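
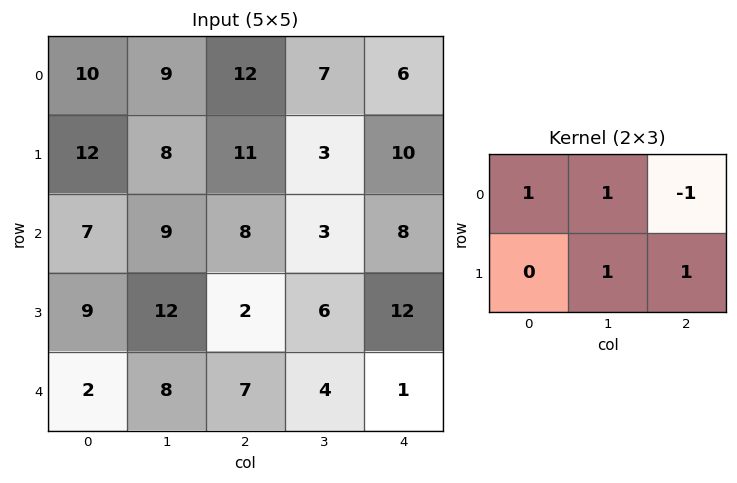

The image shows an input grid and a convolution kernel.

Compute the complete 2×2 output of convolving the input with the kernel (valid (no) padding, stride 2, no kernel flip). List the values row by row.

Output[0,0]: The receptive field on the input at this output position is [10 9 12 / 12 8 11]. Elementwise product with the kernel and sum: 10·1 + 9·1 + 12·-1 + 8·1 + 11·1.

26 26
22 21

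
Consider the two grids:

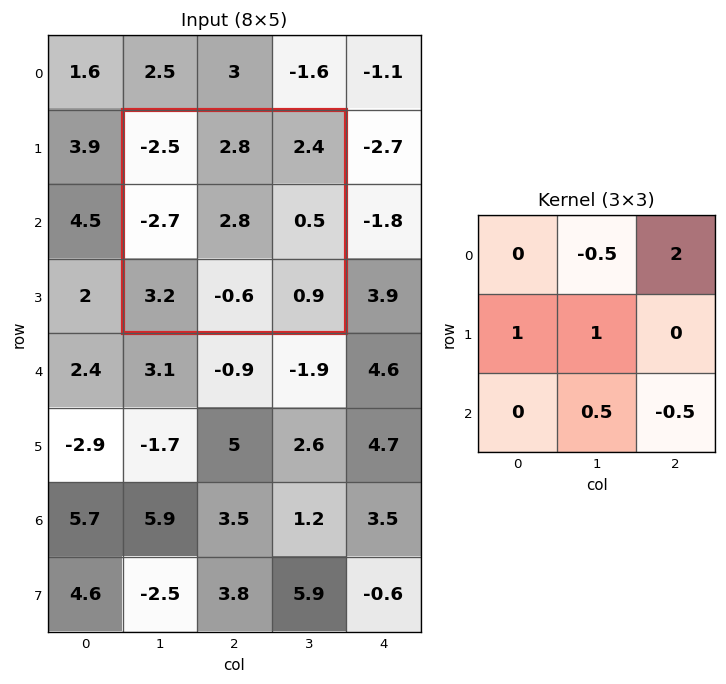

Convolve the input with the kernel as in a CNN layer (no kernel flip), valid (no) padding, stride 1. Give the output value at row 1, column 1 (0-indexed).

2.75

The receptive field on the input at this output position is [-2.5 2.8 2.4 / -2.7 2.8 0.5 / 3.2 -0.6 0.9]. Elementwise product with the kernel and sum: 2.8·-0.5 + 2.4·2 + -2.7·1 + 2.8·1 + -0.6·0.5 + 0.9·-0.5.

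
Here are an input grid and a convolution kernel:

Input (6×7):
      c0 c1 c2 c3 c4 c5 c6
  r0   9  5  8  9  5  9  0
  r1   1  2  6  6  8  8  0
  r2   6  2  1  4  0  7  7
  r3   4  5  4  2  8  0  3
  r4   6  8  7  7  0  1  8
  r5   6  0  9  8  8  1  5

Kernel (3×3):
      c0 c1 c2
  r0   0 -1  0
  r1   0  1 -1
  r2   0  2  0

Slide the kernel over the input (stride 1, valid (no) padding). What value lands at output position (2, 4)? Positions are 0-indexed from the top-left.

The receptive field on the input at this output position is [0 7 7 / 8 0 3 / 0 1 8]. Elementwise product with the kernel and sum: 7·-1 + 0·1 + 3·-1 + 1·2.

-8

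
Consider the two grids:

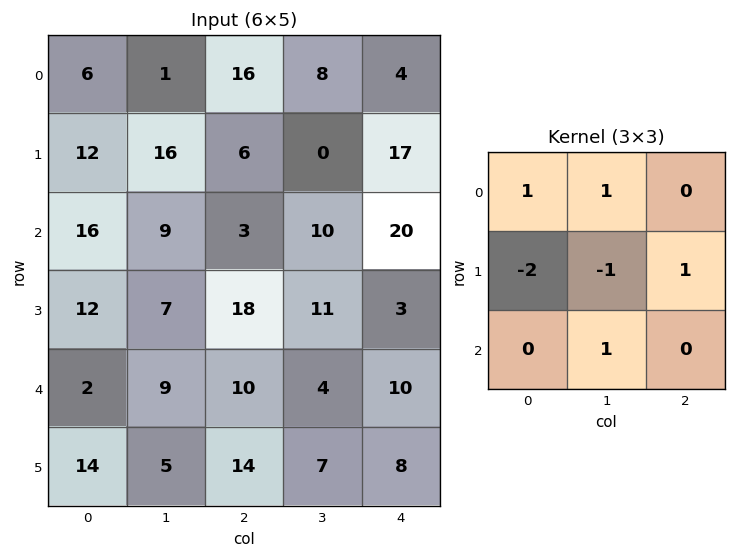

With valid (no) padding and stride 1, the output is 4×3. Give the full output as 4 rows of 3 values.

Output[0,0]: The receptive field on the input at this output position is [6 1 16 / 12 16 6 / 16 9 3]. Elementwise product with the kernel and sum: 6·1 + 1·1 + 12·-2 + 16·-1 + 6·1 + 9·1.
Output[0,1]: The receptive field on the input at this output position is [1 16 8 / 16 6 0 / 9 3 10]. Elementwise product with the kernel and sum: 1·1 + 16·1 + 16·-2 + 6·-1 + 0·1 + 3·1.

-18 -18 39
-3 29 21
21 1 -27
21 15 22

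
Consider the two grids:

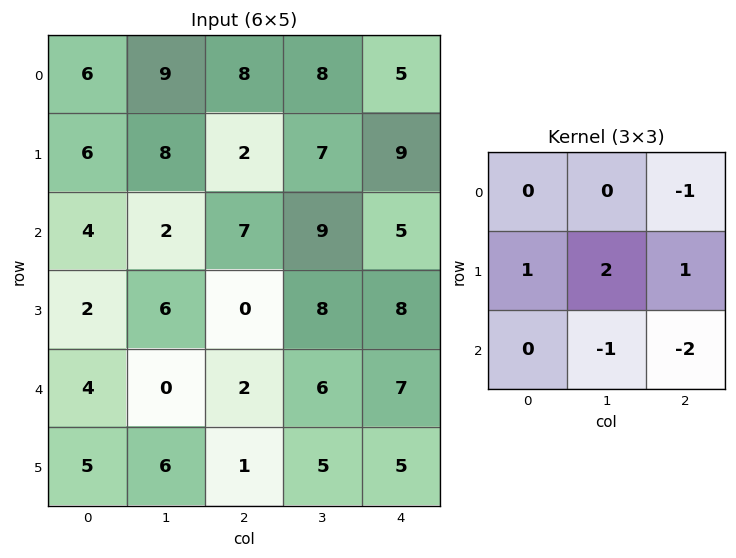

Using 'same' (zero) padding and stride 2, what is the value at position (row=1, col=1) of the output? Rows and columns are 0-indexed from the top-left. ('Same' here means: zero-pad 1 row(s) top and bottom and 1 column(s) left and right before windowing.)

2

The receptive field on the zero-padded input at this output position is [8 2 7 / 2 7 9 / 6 0 8]. Elementwise product with the kernel and sum: 7·-1 + 2·1 + 7·2 + 9·1 + 0·-1 + 8·-2.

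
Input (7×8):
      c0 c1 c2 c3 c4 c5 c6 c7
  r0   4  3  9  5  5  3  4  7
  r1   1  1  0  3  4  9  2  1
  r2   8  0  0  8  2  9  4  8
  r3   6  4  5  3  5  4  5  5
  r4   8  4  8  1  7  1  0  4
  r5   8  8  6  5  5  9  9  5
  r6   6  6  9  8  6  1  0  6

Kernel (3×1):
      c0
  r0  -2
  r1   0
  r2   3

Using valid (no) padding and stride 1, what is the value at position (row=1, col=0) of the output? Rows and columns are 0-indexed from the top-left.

The receptive field on the input at this output position is [1 / 8 / 6]. Elementwise product with the kernel and sum: 1·-2 + 6·3.

16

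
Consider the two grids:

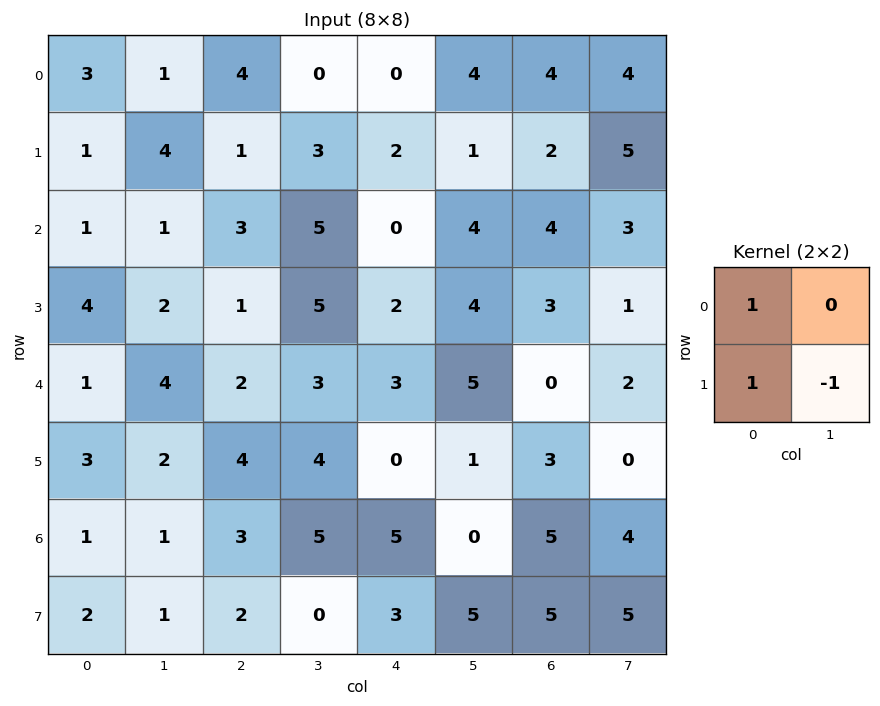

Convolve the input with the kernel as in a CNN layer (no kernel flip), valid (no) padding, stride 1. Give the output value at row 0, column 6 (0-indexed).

1

The receptive field on the input at this output position is [4 4 / 2 5]. Elementwise product with the kernel and sum: 4·1 + 2·1 + 5·-1.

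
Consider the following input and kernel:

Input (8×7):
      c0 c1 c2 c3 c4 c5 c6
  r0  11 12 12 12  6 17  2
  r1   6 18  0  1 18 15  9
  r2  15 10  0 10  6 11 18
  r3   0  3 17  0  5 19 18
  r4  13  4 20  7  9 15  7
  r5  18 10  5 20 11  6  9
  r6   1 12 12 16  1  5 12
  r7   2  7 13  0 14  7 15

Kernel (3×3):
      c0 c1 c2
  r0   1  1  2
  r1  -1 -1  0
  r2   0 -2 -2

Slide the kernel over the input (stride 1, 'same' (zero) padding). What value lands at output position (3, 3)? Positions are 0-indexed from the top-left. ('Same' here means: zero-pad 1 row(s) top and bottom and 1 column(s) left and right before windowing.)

The receptive field on the zero-padded input at this output position is [0 10 6 / 17 0 5 / 20 7 9]. Elementwise product with the kernel and sum: 0·1 + 10·1 + 6·2 + 17·-1 + 0·-1 + 7·-2 + 9·-2.

-27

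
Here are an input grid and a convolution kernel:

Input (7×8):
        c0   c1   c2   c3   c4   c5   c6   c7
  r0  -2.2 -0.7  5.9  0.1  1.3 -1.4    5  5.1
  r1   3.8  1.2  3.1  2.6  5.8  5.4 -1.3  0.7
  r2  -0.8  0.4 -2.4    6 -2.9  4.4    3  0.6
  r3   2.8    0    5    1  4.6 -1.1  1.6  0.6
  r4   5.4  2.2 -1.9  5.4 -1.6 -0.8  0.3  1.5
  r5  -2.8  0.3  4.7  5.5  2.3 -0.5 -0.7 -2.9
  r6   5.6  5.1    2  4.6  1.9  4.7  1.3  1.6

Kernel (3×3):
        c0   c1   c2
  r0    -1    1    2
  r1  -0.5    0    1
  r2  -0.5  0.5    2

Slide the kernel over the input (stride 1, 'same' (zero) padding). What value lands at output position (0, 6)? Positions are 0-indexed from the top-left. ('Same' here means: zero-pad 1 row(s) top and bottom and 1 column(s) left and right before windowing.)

3.85

The receptive field on the zero-padded input at this output position is [0 0 0 / -1.4 5 5.1 / 5.4 -1.3 0.7]. Elementwise product with the kernel and sum: 0·-1 + 0·1 + 0·2 + -1.4·-0.5 + 5.1·1 + 5.4·-0.5 + -1.3·0.5 + 0.7·2.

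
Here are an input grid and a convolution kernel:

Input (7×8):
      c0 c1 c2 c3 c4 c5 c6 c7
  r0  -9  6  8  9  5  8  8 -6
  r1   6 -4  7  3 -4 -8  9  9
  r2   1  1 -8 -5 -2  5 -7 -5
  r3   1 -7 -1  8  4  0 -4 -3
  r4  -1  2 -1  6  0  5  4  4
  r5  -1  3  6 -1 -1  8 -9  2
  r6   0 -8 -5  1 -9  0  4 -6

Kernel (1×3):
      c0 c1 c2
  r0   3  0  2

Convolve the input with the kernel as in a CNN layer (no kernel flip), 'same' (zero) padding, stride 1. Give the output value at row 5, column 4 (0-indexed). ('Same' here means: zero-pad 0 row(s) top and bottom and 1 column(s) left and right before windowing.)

The receptive field on the zero-padded input at this output position is [-1 -1 8]. Elementwise product with the kernel and sum: -1·3 + 8·2.

13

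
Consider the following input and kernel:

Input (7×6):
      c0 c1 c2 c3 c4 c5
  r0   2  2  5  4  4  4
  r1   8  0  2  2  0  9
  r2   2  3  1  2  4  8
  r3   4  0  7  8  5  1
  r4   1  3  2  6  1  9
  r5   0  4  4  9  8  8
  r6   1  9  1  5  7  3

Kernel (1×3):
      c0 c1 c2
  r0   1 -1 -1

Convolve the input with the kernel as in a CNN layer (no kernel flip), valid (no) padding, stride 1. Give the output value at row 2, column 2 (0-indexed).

-5

The receptive field on the input at this output position is [1 2 4]. Elementwise product with the kernel and sum: 1·1 + 2·-1 + 4·-1.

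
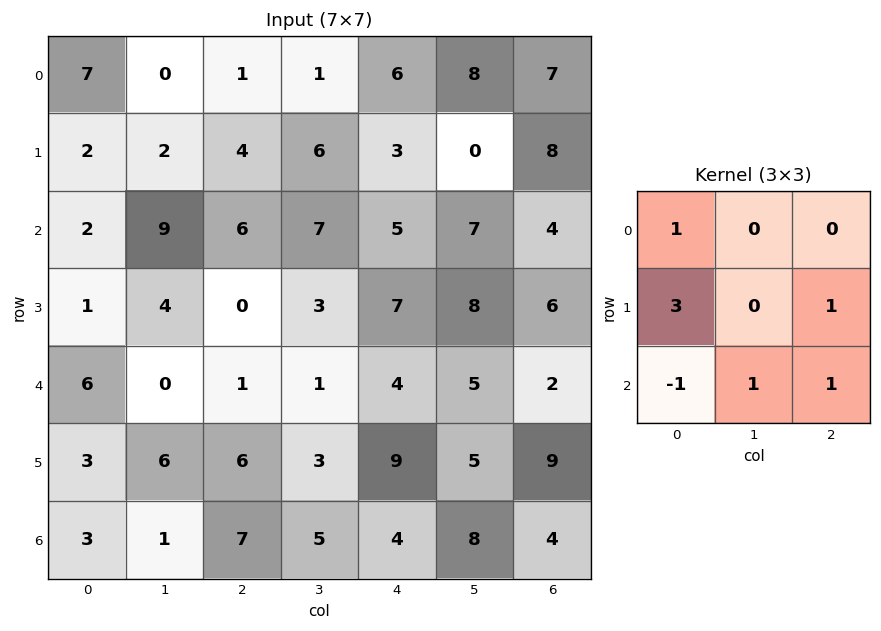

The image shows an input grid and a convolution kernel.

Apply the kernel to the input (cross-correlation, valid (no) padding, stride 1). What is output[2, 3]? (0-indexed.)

32

The receptive field on the input at this output position is [7 5 7 / 3 7 8 / 1 4 5]. Elementwise product with the kernel and sum: 7·1 + 3·3 + 8·1 + 1·-1 + 4·1 + 5·1.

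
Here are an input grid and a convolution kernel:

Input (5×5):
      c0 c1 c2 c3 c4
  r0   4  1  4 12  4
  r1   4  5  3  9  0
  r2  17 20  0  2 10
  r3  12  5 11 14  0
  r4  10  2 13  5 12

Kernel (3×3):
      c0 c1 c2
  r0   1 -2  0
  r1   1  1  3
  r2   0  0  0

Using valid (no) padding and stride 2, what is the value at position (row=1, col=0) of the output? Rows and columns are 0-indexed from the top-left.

The receptive field on the input at this output position is [17 20 0 / 12 5 11 / 10 2 13]. Elementwise product with the kernel and sum: 17·1 + 20·-2 + 12·1 + 5·1 + 11·3.

27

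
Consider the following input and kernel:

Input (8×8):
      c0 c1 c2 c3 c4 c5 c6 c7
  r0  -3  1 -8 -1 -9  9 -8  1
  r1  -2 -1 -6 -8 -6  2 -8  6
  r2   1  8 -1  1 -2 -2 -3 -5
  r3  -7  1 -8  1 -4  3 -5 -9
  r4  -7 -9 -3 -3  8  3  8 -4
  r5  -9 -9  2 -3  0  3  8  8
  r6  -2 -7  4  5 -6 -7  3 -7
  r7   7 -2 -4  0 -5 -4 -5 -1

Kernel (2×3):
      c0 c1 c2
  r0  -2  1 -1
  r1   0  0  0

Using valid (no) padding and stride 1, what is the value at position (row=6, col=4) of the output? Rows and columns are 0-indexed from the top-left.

The receptive field on the input at this output position is [-6 -7 3 / -5 -4 -5]. Elementwise product with the kernel and sum: -6·-2 + -7·1 + 3·-1.

2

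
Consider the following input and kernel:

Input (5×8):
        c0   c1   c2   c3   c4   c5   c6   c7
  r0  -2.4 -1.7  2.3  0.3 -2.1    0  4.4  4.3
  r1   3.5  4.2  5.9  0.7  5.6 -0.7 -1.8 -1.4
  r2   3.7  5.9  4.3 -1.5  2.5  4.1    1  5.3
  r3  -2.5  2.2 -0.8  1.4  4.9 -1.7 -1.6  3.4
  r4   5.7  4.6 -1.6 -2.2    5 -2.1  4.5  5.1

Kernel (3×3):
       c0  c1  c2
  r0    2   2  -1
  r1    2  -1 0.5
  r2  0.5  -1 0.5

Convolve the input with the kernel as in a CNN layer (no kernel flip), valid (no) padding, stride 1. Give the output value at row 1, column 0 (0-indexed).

9.3

The receptive field on the input at this output position is [3.5 4.2 5.9 / 3.7 5.9 4.3 / -2.5 2.2 -0.8]. Elementwise product with the kernel and sum: 3.5·2 + 4.2·2 + 5.9·-1 + 3.7·2 + 5.9·-1 + 4.3·0.5 + -2.5·0.5 + 2.2·-1 + -0.8·0.5.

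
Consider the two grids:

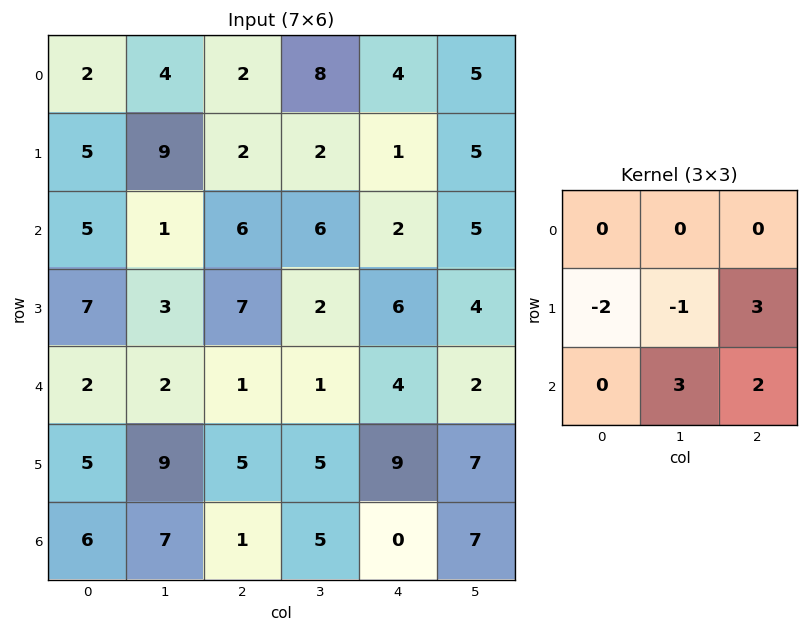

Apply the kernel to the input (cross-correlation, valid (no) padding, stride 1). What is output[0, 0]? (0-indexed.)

The receptive field on the input at this output position is [2 4 2 / 5 9 2 / 5 1 6]. Elementwise product with the kernel and sum: 5·-2 + 9·-1 + 2·3 + 1·3 + 6·2.

2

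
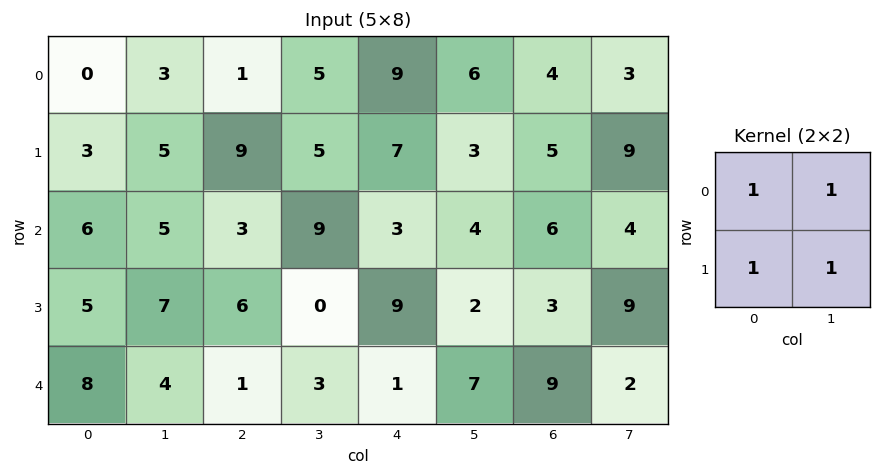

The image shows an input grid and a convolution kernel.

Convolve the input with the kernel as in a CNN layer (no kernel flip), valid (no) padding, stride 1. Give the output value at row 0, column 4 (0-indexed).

The receptive field on the input at this output position is [9 6 / 7 3]. Elementwise product with the kernel and sum: 9·1 + 6·1 + 7·1 + 3·1.

25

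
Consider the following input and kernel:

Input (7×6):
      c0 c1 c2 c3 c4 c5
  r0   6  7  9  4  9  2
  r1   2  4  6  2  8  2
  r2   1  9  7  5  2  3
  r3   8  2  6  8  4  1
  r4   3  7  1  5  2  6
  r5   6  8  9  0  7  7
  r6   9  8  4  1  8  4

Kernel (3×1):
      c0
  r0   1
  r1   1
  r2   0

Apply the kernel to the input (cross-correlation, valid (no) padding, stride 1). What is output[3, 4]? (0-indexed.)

6

The receptive field on the input at this output position is [4 / 2 / 7]. Elementwise product with the kernel and sum: 4·1 + 2·1.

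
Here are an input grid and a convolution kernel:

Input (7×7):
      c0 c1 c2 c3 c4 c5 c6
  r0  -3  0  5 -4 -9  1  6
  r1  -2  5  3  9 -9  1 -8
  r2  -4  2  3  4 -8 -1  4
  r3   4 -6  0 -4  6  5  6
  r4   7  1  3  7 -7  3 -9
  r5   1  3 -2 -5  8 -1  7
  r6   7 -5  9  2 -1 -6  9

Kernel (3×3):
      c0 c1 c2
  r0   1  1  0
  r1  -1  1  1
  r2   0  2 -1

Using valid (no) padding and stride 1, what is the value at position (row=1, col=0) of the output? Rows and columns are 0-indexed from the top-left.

The receptive field on the input at this output position is [-2 5 3 / -4 2 3 / 4 -6 0]. Elementwise product with the kernel and sum: -2·1 + 5·1 + -4·-1 + 2·1 + 3·1 + -6·2 + 0·-1.

0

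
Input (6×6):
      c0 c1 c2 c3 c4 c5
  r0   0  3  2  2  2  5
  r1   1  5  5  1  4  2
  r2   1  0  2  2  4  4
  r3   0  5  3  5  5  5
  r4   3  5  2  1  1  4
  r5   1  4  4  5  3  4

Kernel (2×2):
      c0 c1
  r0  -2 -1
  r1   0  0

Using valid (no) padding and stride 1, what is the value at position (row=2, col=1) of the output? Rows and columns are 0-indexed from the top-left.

The receptive field on the input at this output position is [0 2 / 5 3]. Elementwise product with the kernel and sum: 0·-2 + 2·-1.

-2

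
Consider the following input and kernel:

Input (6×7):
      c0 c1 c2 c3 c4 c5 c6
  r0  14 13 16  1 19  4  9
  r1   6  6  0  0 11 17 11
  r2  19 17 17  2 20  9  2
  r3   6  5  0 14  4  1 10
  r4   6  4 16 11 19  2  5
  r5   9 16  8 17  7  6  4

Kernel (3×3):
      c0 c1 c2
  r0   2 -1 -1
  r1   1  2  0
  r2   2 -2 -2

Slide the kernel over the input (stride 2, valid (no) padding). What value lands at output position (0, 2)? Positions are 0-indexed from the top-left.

88

The receptive field on the input at this output position is [19 4 9 / 11 17 11 / 20 9 2]. Elementwise product with the kernel and sum: 19·2 + 4·-1 + 9·-1 + 11·1 + 17·2 + 20·2 + 9·-2 + 2·-2.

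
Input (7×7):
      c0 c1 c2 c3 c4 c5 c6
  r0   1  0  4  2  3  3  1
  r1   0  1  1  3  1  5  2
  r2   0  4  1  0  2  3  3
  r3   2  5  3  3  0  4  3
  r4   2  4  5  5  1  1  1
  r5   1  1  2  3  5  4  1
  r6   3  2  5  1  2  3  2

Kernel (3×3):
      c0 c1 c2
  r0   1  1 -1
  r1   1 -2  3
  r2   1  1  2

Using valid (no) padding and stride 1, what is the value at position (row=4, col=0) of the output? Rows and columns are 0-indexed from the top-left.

21

The receptive field on the input at this output position is [2 4 5 / 1 1 2 / 3 2 5]. Elementwise product with the kernel and sum: 2·1 + 4·1 + 5·-1 + 1·1 + 1·-2 + 2·3 + 3·1 + 2·1 + 5·2.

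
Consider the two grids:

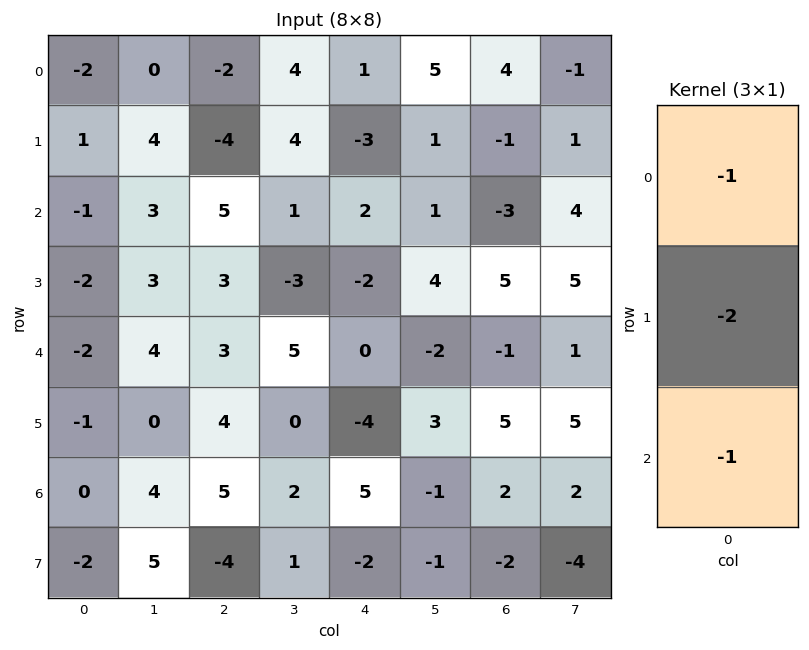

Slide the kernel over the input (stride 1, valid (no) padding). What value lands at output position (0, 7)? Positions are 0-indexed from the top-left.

The receptive field on the input at this output position is [-1 / 1 / 4]. Elementwise product with the kernel and sum: -1·-1 + 1·-2 + 4·-1.

-5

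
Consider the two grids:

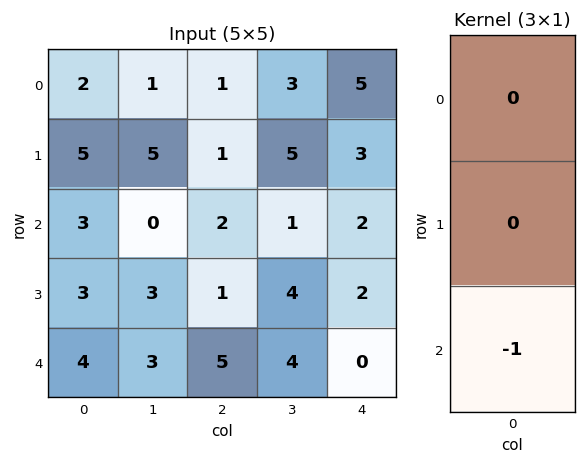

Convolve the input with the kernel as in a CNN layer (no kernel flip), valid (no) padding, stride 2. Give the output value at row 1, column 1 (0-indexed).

The receptive field on the input at this output position is [2 / 1 / 5]. Elementwise product with the kernel and sum: 5·-1.

-5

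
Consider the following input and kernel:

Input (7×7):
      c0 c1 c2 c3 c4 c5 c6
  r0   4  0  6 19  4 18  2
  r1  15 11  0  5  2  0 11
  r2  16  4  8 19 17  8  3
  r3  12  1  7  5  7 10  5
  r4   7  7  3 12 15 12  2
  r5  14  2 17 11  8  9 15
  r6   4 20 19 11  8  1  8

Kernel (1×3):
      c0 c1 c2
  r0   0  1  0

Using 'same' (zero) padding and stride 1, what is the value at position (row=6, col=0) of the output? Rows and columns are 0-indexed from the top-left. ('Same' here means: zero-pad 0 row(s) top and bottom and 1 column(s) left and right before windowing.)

The receptive field on the zero-padded input at this output position is [0 4 20]. Elementwise product with the kernel and sum: 4·1.

4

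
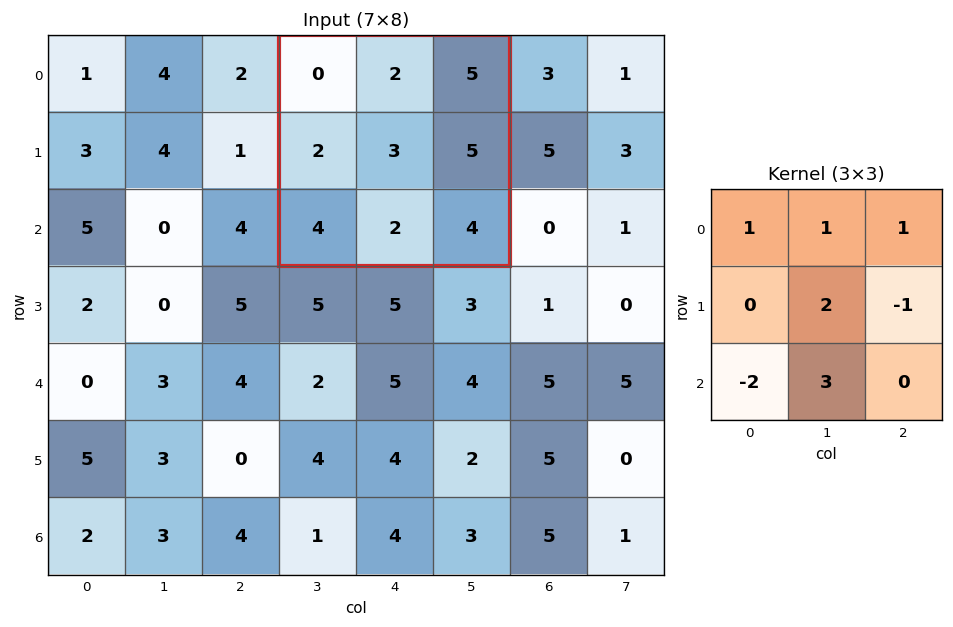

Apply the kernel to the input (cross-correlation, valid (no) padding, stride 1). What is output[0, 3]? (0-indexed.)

The receptive field on the input at this output position is [0 2 5 / 2 3 5 / 4 2 4]. Elementwise product with the kernel and sum: 0·1 + 2·1 + 5·1 + 3·2 + 5·-1 + 4·-2 + 2·3.

6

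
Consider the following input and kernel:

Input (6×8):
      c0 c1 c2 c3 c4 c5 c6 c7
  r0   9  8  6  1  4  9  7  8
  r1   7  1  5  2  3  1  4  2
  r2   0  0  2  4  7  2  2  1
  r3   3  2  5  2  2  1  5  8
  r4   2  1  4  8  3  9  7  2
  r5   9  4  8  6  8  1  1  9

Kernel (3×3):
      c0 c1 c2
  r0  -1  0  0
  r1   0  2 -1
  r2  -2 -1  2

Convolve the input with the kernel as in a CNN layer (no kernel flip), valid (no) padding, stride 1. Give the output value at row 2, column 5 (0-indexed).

The receptive field on the input at this output position is [2 2 1 / 1 5 8 / 9 7 2]. Elementwise product with the kernel and sum: 2·-1 + 5·2 + 8·-1 + 9·-2 + 7·-1 + 2·2.

-21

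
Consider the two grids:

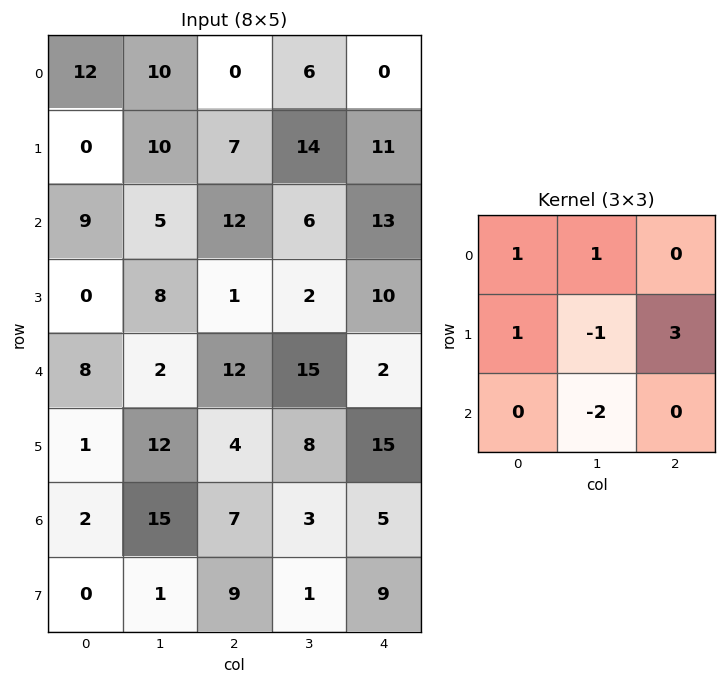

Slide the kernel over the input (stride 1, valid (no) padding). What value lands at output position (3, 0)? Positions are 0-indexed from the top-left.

26

The receptive field on the input at this output position is [0 8 1 / 8 2 12 / 1 12 4]. Elementwise product with the kernel and sum: 0·1 + 8·1 + 8·1 + 2·-1 + 12·3 + 12·-2.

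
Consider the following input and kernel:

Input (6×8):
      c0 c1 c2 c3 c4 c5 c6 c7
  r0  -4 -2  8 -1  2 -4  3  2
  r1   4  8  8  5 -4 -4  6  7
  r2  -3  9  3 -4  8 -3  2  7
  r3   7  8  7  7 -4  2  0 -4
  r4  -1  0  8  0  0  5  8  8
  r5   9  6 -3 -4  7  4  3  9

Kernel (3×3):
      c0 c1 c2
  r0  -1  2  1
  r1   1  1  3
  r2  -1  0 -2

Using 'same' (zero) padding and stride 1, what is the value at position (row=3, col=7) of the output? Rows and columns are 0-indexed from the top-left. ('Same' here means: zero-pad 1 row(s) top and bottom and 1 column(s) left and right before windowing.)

0

The receptive field on the zero-padded input at this output position is [2 7 0 / 0 -4 0 / 8 8 0]. Elementwise product with the kernel and sum: 2·-1 + 7·2 + 0·1 + 0·1 + -4·1 + 0·3 + 8·-1 + 0·-2.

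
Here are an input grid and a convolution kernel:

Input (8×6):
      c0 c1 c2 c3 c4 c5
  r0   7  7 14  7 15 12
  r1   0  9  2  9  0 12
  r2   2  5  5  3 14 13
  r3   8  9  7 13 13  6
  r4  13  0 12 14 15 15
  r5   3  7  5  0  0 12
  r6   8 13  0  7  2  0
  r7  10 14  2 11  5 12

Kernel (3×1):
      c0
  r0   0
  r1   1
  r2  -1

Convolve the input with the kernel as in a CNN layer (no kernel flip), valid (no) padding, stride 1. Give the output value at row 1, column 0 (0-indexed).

The receptive field on the input at this output position is [0 / 2 / 8]. Elementwise product with the kernel and sum: 2·1 + 8·-1.

-6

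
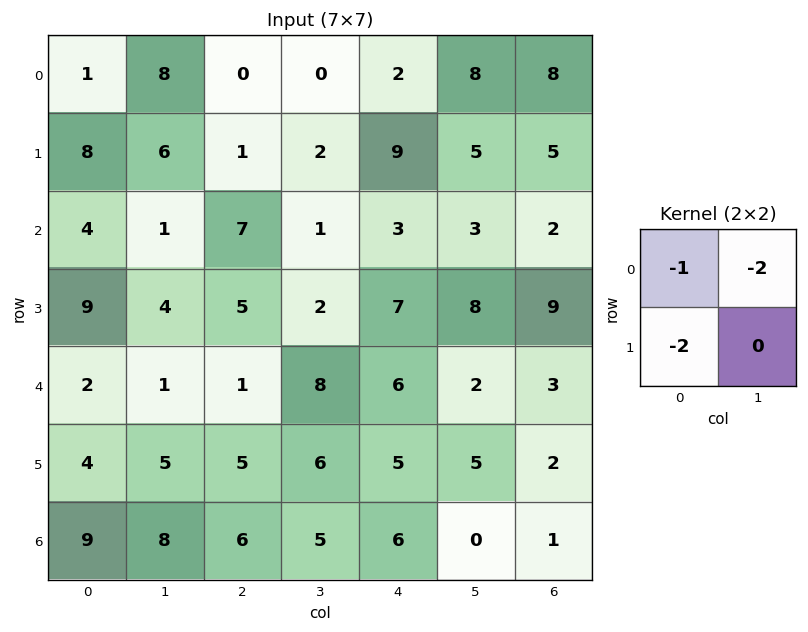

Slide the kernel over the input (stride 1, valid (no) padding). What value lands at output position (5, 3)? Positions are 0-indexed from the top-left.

The receptive field on the input at this output position is [6 5 / 5 6]. Elementwise product with the kernel and sum: 6·-1 + 5·-2 + 5·-2.

-26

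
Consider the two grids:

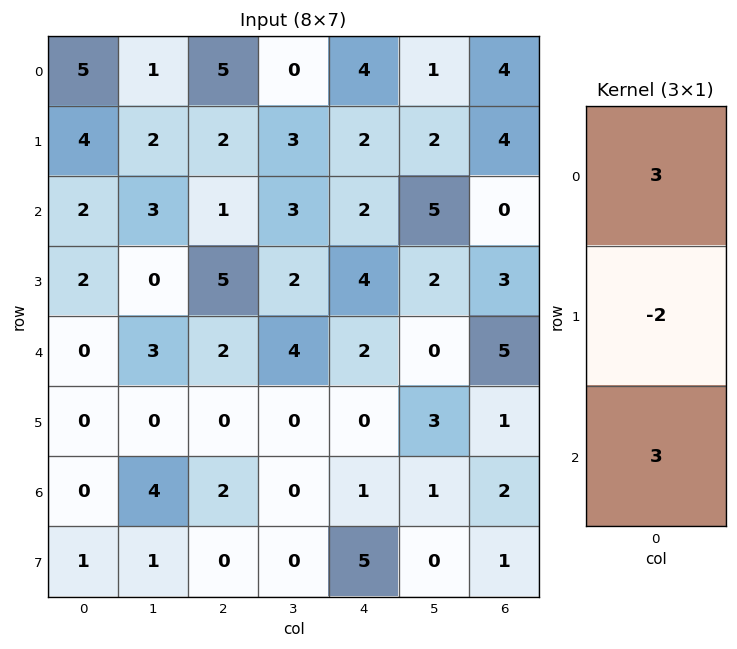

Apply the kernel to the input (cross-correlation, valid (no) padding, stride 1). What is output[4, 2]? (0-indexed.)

12

The receptive field on the input at this output position is [2 / 0 / 2]. Elementwise product with the kernel and sum: 2·3 + 0·-2 + 2·3.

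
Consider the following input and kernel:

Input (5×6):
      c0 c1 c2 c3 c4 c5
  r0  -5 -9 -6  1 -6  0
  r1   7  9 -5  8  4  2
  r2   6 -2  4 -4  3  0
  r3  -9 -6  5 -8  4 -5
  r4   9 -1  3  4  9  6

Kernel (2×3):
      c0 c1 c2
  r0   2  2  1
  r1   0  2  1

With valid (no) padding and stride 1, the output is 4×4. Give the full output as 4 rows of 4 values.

Output[0,0]: The receptive field on the input at this output position is [-5 -9 -6 / 7 9 -5]. Elementwise product with the kernel and sum: -5·2 + -9·2 + -6·1 + 9·2 + -5·1.
Output[0,1]: The receptive field on the input at this output position is [-9 -6 1 / 9 -5 8]. Elementwise product with the kernel and sum: -9·2 + -6·2 + 1·1 + -5·2 + 8·1.

-21 -31 4 0
27 20 5 32
5 2 -9 1
-24 0 15 11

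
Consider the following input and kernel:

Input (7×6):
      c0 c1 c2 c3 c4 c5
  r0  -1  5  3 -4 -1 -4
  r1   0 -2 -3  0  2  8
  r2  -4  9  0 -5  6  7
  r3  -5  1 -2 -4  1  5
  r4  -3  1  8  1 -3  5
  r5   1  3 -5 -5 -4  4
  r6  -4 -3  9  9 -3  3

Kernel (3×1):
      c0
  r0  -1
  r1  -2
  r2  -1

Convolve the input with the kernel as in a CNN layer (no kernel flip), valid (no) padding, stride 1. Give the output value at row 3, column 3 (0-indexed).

7

The receptive field on the input at this output position is [-4 / 1 / -5]. Elementwise product with the kernel and sum: -4·-1 + 1·-2 + -5·-1.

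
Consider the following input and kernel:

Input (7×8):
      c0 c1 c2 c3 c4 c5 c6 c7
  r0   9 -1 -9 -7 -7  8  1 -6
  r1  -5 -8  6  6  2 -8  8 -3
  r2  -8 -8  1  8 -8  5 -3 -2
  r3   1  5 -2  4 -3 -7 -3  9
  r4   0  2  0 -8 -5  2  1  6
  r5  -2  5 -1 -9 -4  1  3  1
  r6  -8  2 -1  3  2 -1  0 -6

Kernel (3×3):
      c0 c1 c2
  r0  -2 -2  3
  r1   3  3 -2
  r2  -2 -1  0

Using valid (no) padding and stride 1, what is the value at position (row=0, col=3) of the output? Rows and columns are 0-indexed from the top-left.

The receptive field on the input at this output position is [-7 -7 8 / 6 2 -8 / 8 -8 5]. Elementwise product with the kernel and sum: -7·-2 + -7·-2 + 8·3 + 6·3 + 2·3 + -8·-2 + 8·-2 + -8·-1.

84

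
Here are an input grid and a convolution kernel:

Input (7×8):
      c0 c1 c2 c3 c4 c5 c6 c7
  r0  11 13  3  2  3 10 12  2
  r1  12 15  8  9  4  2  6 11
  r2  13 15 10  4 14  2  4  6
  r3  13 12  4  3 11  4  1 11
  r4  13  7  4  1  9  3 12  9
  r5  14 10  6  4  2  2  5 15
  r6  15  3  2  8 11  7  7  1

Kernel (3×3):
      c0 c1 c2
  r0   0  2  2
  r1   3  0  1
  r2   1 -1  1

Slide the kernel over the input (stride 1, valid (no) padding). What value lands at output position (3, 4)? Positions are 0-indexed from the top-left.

The receptive field on the input at this output position is [11 4 1 / 9 3 12 / 2 2 5]. Elementwise product with the kernel and sum: 4·2 + 1·2 + 9·3 + 12·1 + 2·1 + 2·-1 + 5·1.

54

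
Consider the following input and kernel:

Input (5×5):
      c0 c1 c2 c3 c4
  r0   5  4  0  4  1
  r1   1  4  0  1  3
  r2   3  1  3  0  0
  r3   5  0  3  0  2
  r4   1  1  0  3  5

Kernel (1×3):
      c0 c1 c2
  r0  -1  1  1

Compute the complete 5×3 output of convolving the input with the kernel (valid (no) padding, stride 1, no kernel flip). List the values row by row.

-1 0 5
3 -3 4
1 2 -3
-2 3 -1
0 2 8

Output[0,0]: The receptive field on the input at this output position is [5 4 0]. Elementwise product with the kernel and sum: 5·-1 + 4·1 + 0·1.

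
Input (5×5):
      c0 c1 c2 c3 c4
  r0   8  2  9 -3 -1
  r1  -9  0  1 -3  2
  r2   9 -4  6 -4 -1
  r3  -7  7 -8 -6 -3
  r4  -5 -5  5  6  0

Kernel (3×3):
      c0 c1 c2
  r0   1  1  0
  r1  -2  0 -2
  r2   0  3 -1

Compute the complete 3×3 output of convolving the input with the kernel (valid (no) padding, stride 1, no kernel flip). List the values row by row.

8 39 -11
-10 -1 -27
15 9 42

Output[0,0]: The receptive field on the input at this output position is [8 2 9 / -9 0 1 / 9 -4 6]. Elementwise product with the kernel and sum: 8·1 + 2·1 + -9·-2 + 1·-2 + -4·3 + 6·-1.
Output[0,1]: The receptive field on the input at this output position is [2 9 -3 / 0 1 -3 / -4 6 -4]. Elementwise product with the kernel and sum: 2·1 + 9·1 + 0·-2 + -3·-2 + 6·3 + -4·-1.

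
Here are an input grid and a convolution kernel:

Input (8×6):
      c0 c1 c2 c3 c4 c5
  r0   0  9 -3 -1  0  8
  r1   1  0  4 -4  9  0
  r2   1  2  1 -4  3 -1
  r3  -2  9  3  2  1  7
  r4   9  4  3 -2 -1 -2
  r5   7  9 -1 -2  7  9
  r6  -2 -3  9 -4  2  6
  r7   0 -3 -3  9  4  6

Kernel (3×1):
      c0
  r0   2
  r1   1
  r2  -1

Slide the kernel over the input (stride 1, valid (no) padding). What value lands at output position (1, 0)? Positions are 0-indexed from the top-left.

The receptive field on the input at this output position is [1 / 1 / -2]. Elementwise product with the kernel and sum: 1·2 + 1·1 + -2·-1.

5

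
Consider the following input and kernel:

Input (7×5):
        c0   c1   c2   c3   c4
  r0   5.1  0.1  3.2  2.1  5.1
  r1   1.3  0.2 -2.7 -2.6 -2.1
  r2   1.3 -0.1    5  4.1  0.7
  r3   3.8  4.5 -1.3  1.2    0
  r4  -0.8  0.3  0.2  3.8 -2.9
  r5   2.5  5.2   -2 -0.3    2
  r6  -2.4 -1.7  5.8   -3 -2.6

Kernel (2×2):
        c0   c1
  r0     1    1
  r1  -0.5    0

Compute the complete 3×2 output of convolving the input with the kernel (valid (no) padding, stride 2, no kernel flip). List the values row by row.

Output[0,0]: The receptive field on the input at this output position is [5.1 0.1 / 1.3 0.2]. Elementwise product with the kernel and sum: 5.1·1 + 0.1·1 + 1.3·-0.5.
Output[0,1]: The receptive field on the input at this output position is [3.2 2.1 / -2.7 -2.6]. Elementwise product with the kernel and sum: 3.2·1 + 2.1·1 + -2.7·-0.5.

4.55 6.65
-0.7 9.75
-1.75 5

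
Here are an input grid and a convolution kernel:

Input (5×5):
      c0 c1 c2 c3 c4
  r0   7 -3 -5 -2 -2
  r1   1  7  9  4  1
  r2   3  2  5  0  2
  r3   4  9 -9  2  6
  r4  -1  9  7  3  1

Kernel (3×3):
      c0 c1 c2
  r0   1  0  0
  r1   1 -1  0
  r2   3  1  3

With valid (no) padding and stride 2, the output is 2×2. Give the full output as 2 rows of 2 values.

27 21
25 21

Output[0,0]: The receptive field on the input at this output position is [7 -3 -5 / 1 7 9 / 3 2 5]. Elementwise product with the kernel and sum: 7·1 + 1·1 + 7·-1 + 3·3 + 2·1 + 5·3.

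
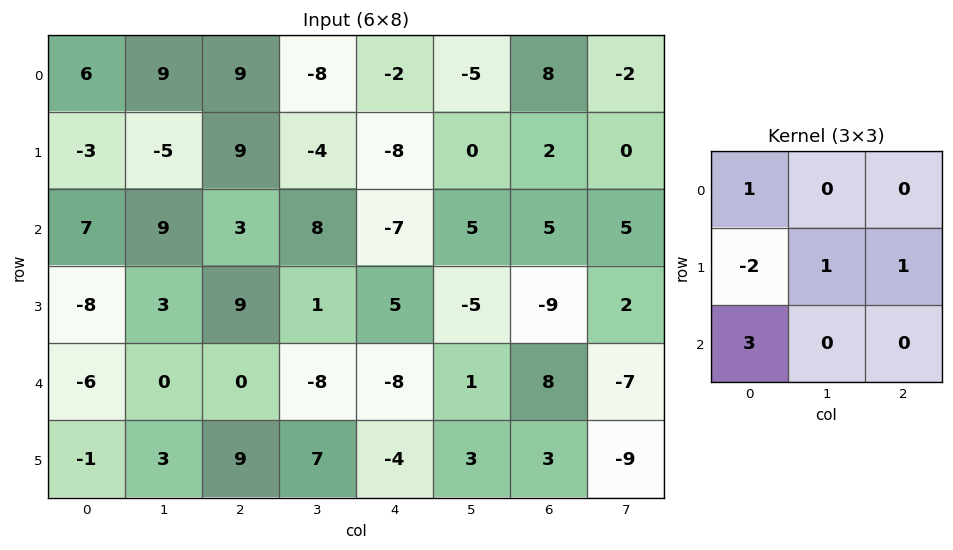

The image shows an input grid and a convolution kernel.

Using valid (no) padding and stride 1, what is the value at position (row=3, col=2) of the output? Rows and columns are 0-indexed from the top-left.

20

The receptive field on the input at this output position is [9 1 5 / 0 -8 -8 / 9 7 -4]. Elementwise product with the kernel and sum: 9·1 + 0·-2 + -8·1 + -8·1 + 9·3.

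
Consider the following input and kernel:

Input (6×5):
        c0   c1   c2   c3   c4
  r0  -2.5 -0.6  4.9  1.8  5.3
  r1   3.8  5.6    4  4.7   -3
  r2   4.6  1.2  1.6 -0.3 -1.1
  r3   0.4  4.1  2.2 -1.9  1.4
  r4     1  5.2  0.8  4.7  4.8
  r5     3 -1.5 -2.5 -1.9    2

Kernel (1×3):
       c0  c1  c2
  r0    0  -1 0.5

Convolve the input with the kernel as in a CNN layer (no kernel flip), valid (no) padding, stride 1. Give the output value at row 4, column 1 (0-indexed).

The receptive field on the input at this output position is [5.2 0.8 4.7]. Elementwise product with the kernel and sum: 0.8·-1 + 4.7·0.5.

1.55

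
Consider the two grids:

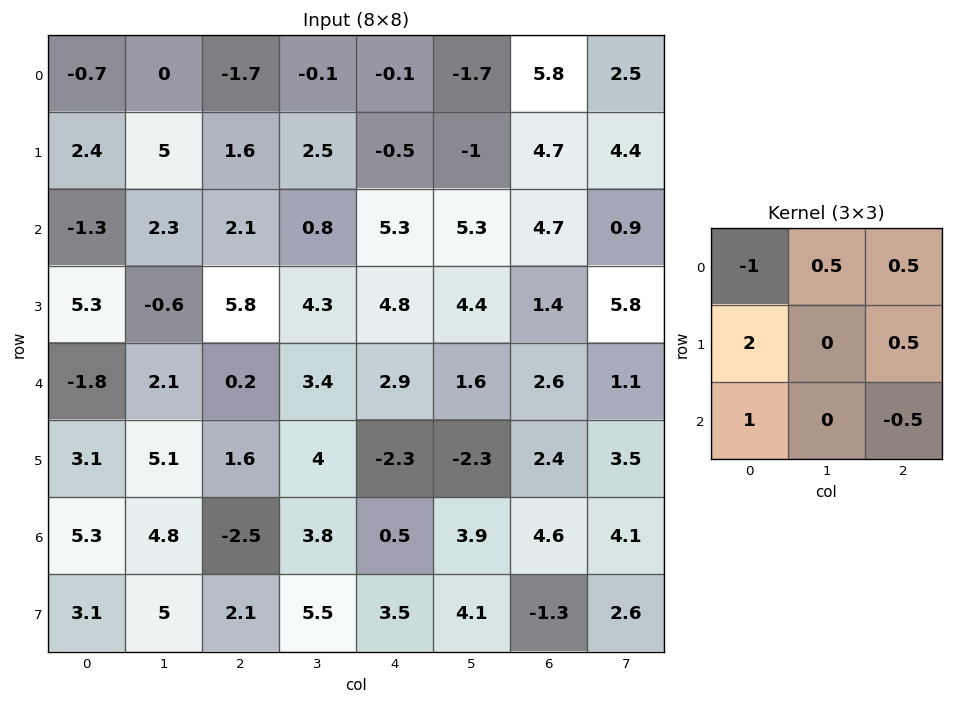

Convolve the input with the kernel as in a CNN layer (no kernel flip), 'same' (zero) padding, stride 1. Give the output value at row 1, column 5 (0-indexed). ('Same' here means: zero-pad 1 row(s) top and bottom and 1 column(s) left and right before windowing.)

6.45

The receptive field on the zero-padded input at this output position is [-0.1 -1.7 5.8 / -0.5 -1 4.7 / 5.3 5.3 4.7]. Elementwise product with the kernel and sum: -0.1·-1 + -1.7·0.5 + 5.8·0.5 + -0.5·2 + 4.7·0.5 + 5.3·1 + 4.7·-0.5.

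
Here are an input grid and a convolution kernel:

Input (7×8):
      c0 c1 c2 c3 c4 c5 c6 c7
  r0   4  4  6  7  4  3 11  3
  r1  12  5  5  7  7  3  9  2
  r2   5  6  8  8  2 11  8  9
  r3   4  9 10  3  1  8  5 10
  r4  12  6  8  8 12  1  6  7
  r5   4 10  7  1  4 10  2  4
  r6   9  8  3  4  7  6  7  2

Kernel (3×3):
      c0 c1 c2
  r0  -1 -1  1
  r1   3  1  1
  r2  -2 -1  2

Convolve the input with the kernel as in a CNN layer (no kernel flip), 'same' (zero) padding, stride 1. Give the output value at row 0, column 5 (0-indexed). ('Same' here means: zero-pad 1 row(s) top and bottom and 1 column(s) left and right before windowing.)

The receptive field on the zero-padded input at this output position is [0 0 0 / 4 3 11 / 7 3 9]. Elementwise product with the kernel and sum: 0·-1 + 0·-1 + 0·1 + 4·3 + 3·1 + 11·1 + 7·-2 + 3·-1 + 9·2.

27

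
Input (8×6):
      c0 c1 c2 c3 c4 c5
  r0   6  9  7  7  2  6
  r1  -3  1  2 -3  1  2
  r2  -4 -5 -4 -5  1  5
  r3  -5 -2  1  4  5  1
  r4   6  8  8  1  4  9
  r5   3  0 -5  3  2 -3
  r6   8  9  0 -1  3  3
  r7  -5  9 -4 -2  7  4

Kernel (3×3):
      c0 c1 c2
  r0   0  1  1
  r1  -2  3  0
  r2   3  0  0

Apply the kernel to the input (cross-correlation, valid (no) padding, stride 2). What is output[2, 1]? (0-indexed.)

The receptive field on the input at this output position is [8 1 4 / -5 3 2 / 0 -1 3]. Elementwise product with the kernel and sum: 1·1 + 4·1 + -5·-2 + 3·3 + 0·3.

24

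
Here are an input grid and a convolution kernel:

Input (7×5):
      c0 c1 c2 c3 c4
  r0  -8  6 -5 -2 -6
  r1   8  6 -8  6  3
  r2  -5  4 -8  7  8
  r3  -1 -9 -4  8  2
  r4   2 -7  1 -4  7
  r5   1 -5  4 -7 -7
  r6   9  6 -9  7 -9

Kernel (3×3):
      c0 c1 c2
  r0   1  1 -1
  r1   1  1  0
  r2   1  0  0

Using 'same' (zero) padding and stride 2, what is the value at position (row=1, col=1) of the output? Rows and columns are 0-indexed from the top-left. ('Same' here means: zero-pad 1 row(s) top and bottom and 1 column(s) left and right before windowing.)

The receptive field on the zero-padded input at this output position is [6 -8 6 / 4 -8 7 / -9 -4 8]. Elementwise product with the kernel and sum: 6·1 + -8·1 + 6·-1 + 4·1 + -8·1 + -9·1.

-21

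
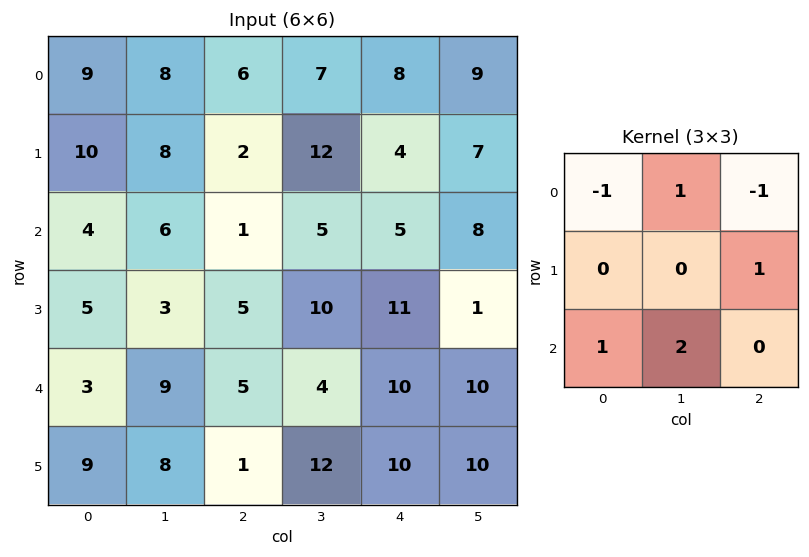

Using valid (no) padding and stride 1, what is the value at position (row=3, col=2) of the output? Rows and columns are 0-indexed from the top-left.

29

The receptive field on the input at this output position is [5 10 11 / 5 4 10 / 1 12 10]. Elementwise product with the kernel and sum: 5·-1 + 10·1 + 11·-1 + 10·1 + 1·1 + 12·2.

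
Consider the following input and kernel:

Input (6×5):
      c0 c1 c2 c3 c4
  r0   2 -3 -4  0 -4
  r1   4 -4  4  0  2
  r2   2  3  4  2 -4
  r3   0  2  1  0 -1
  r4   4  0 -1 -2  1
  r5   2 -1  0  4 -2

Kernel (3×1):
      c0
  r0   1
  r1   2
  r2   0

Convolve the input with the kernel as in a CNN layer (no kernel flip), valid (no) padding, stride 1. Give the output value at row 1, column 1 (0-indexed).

The receptive field on the input at this output position is [-4 / 3 / 2]. Elementwise product with the kernel and sum: -4·1 + 3·2.

2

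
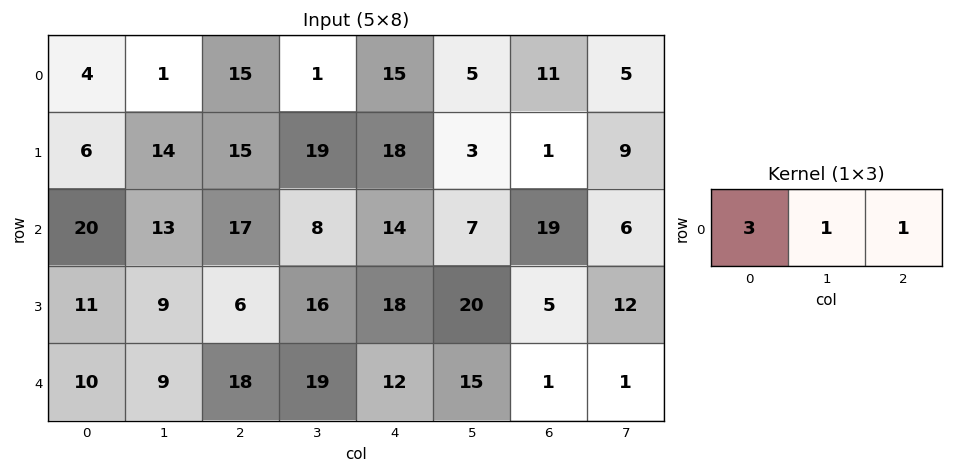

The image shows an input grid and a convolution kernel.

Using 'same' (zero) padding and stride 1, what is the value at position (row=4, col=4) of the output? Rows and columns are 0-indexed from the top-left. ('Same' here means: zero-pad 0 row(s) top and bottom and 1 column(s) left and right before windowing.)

84

The receptive field on the zero-padded input at this output position is [19 12 15]. Elementwise product with the kernel and sum: 19·3 + 12·1 + 15·1.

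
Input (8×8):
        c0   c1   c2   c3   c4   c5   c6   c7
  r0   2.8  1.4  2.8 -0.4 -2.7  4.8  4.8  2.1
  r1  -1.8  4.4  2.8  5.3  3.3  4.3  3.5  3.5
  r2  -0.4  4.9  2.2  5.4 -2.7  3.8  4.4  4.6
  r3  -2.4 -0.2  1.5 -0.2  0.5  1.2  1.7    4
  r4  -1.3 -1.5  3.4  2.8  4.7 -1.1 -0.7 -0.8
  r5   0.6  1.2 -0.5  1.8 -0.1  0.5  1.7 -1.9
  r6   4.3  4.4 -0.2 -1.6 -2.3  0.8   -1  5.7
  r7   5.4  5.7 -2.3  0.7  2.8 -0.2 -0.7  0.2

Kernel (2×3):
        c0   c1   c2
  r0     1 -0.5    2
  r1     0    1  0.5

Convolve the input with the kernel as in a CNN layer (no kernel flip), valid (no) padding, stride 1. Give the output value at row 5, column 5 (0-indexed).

-2.3

The receptive field on the input at this output position is [0.5 1.7 -1.9 / 0.8 -1 5.7]. Elementwise product with the kernel and sum: 0.5·1 + 1.7·-0.5 + -1.9·2 + -1·1 + 5.7·0.5.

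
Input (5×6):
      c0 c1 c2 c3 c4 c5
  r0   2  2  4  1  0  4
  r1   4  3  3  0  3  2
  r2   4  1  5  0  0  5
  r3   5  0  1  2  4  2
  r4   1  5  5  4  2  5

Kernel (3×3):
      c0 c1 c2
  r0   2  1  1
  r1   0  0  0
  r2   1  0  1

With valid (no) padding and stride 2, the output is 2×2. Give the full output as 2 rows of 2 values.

19 14
20 17

Output[0,0]: The receptive field on the input at this output position is [2 2 4 / 4 3 3 / 4 1 5]. Elementwise product with the kernel and sum: 2·2 + 2·1 + 4·1 + 4·1 + 5·1.
Output[0,1]: The receptive field on the input at this output position is [4 1 0 / 3 0 3 / 5 0 0]. Elementwise product with the kernel and sum: 4·2 + 1·1 + 0·1 + 5·1 + 0·1.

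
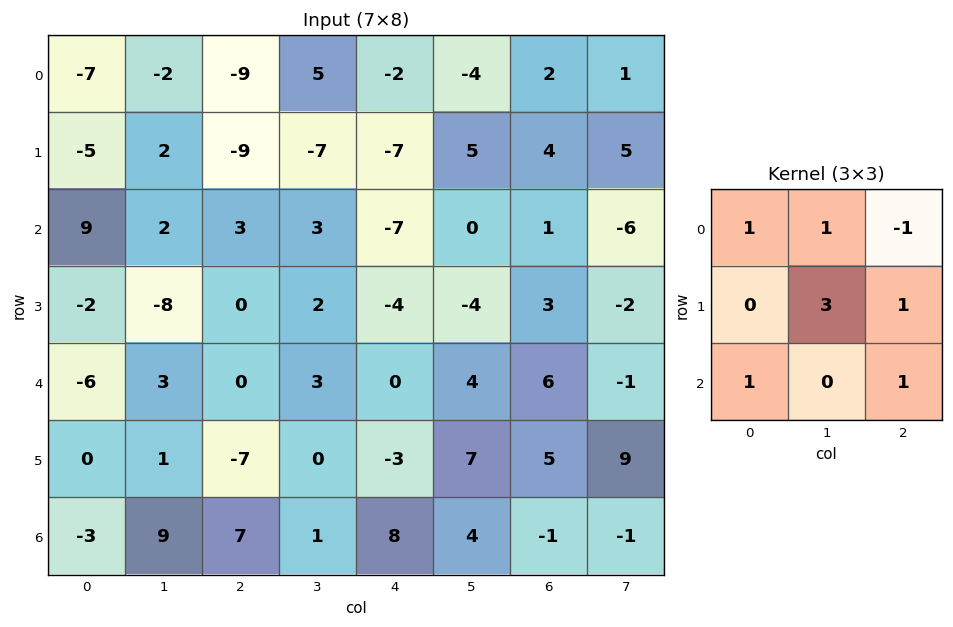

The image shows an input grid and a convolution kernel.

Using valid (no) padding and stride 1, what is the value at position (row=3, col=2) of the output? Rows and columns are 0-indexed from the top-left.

The receptive field on the input at this output position is [0 2 -4 / 0 3 0 / -7 0 -3]. Elementwise product with the kernel and sum: 0·1 + 2·1 + -4·-1 + 3·3 + 0·1 + -7·1 + -3·1.

5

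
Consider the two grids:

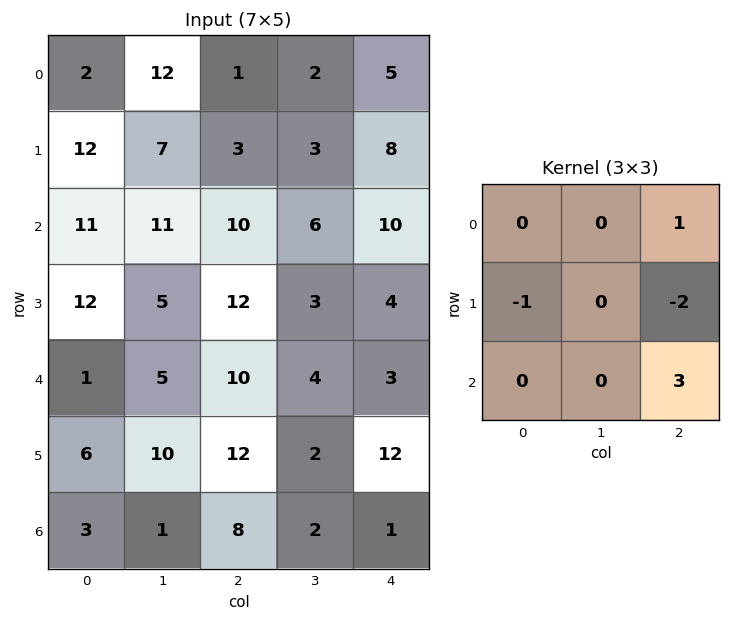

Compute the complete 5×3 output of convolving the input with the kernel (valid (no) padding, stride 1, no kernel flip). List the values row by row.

Output[0,0]: The receptive field on the input at this output position is [2 12 1 / 12 7 3 / 11 11 10]. Elementwise product with the kernel and sum: 1·1 + 12·-1 + 3·-2 + 10·3.
Output[0,1]: The receptive field on the input at this output position is [12 1 2 / 7 3 3 / 11 10 6]. Elementwise product with the kernel and sum: 2·1 + 7·-1 + 3·-2 + 6·3.

13 7 16
8 -11 -10
4 7 -1
27 -4 24
4 -4 -30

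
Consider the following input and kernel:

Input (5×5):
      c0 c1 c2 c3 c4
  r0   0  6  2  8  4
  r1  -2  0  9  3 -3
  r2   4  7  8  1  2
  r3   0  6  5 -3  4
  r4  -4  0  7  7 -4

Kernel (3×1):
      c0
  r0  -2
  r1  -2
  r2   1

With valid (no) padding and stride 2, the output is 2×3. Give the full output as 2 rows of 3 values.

Output[0,0]: The receptive field on the input at this output position is [0 / -2 / 4]. Elementwise product with the kernel and sum: 0·-2 + -2·-2 + 4·1.
Output[0,1]: The receptive field on the input at this output position is [2 / 9 / 8]. Elementwise product with the kernel and sum: 2·-2 + 9·-2 + 8·1.

8 -14 0
-12 -19 -16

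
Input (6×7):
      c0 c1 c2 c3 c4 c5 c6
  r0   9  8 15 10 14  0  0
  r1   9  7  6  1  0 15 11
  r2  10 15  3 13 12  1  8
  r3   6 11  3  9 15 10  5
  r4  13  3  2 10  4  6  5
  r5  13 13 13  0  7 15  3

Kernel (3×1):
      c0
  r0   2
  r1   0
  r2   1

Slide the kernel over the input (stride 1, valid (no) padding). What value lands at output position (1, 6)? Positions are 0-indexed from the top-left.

27

The receptive field on the input at this output position is [11 / 8 / 5]. Elementwise product with the kernel and sum: 11·2 + 5·1.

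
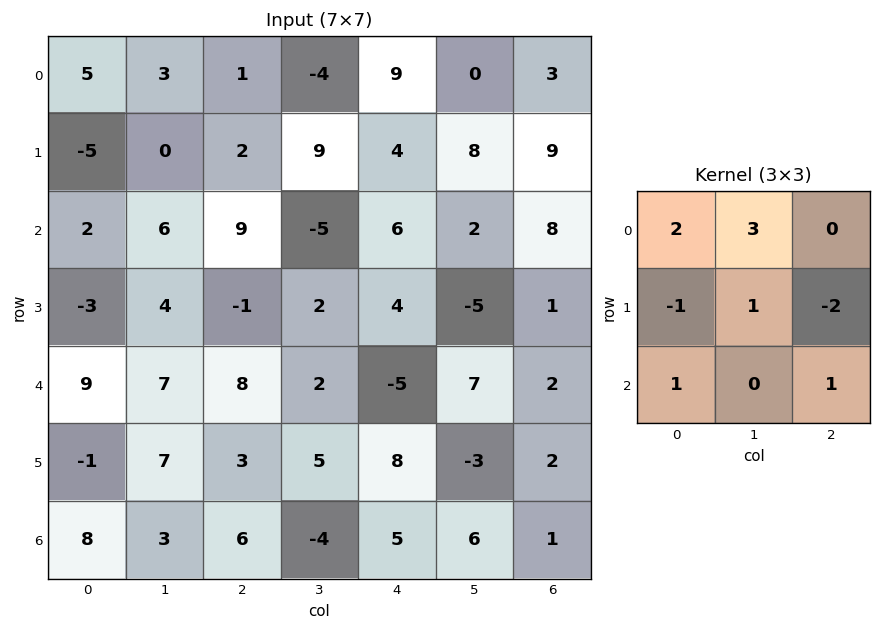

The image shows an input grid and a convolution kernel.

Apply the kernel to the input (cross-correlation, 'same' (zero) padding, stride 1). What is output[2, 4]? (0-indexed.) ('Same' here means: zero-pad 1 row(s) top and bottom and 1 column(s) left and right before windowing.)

The receptive field on the zero-padded input at this output position is [9 4 8 / -5 6 2 / 2 4 -5]. Elementwise product with the kernel and sum: 9·2 + 4·3 + -5·-1 + 6·1 + 2·-2 + 2·1 + -5·1.

34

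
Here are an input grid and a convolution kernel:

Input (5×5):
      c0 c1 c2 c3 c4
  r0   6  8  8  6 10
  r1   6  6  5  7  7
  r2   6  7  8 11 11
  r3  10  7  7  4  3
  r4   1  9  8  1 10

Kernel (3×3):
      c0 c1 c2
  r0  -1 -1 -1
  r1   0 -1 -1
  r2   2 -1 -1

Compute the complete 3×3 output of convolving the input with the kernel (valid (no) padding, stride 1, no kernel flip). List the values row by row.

Output[0,0]: The receptive field on the input at this output position is [6 8 8 / 6 6 5 / 6 7 8]. Elementwise product with the kernel and sum: 6·-1 + 8·-1 + 8·-1 + 6·-1 + 5·-1 + 6·2 + 7·-1 + 8·-1.
Output[0,1]: The receptive field on the input at this output position is [8 8 6 / 6 5 7 / 7 8 11]. Elementwise product with the kernel and sum: 8·-1 + 8·-1 + 6·-1 + 5·-1 + 7·-1 + 7·2 + 8·-1 + 11·-1.

-36 -39 -44
-26 -34 -34
-50 -28 -32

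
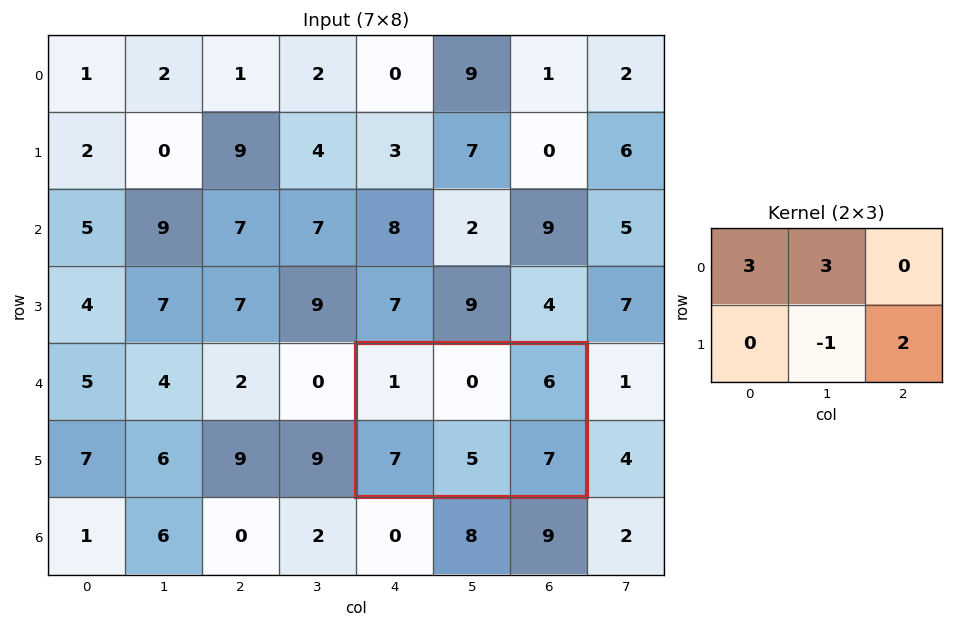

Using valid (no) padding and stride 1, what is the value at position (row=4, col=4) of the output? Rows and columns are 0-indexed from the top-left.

12

The receptive field on the input at this output position is [1 0 6 / 7 5 7]. Elementwise product with the kernel and sum: 1·3 + 0·3 + 5·-1 + 7·2.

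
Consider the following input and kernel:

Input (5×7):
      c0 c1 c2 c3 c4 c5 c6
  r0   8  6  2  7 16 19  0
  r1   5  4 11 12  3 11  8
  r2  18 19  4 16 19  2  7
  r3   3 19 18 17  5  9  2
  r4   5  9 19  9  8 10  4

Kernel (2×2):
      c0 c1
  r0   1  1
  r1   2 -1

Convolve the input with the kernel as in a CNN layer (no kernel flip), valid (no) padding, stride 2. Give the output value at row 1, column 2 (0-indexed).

22

The receptive field on the input at this output position is [19 2 / 5 9]. Elementwise product with the kernel and sum: 19·1 + 2·1 + 5·2 + 9·-1.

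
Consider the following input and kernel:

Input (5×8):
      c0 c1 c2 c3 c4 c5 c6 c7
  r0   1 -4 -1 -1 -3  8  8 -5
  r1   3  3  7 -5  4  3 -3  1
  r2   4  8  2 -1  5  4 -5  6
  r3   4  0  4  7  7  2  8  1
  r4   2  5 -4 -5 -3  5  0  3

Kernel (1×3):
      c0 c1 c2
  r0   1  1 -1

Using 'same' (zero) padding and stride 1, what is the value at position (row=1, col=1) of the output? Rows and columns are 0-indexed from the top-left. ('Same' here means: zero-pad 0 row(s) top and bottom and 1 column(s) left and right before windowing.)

The receptive field on the zero-padded input at this output position is [3 3 7]. Elementwise product with the kernel and sum: 3·1 + 3·1 + 7·-1.

-1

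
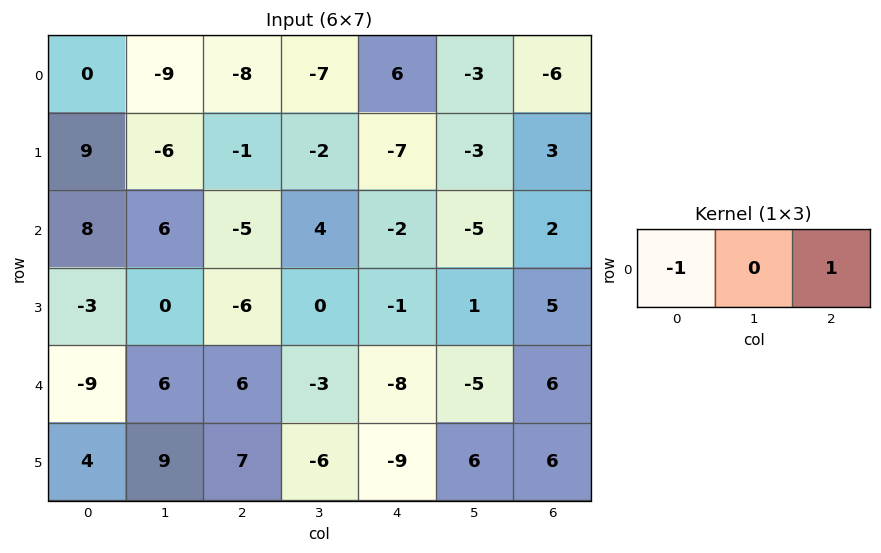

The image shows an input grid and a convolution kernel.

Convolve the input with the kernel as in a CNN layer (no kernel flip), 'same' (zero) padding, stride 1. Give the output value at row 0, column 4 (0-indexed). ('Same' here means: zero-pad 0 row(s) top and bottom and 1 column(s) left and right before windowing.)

The receptive field on the zero-padded input at this output position is [-7 6 -3]. Elementwise product with the kernel and sum: -7·-1 + -3·1.

4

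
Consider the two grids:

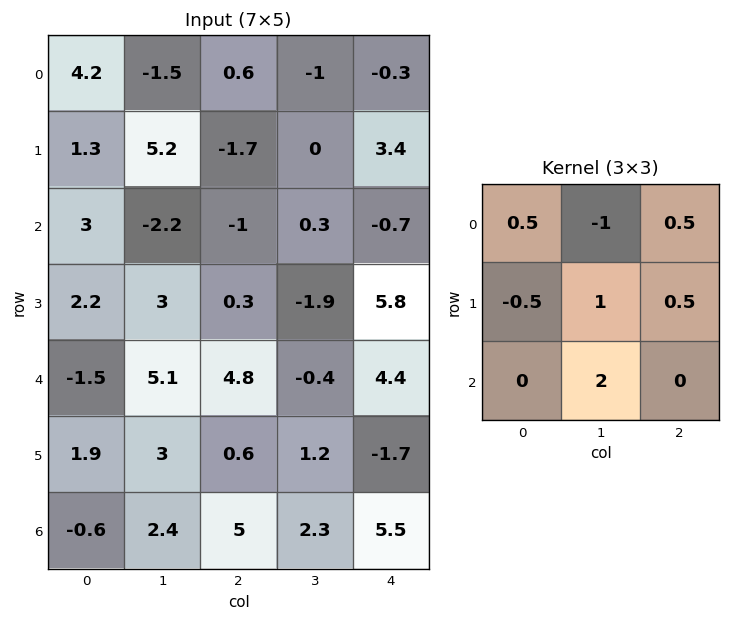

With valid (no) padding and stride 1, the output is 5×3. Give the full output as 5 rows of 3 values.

3.2 -8.15 4.3
-3.6 5.15 -2.5
15.45 7.5 -1.1
12.5 3.5 6.75
3.7 7.25 9.65

Output[0,0]: The receptive field on the input at this output position is [4.2 -1.5 0.6 / 1.3 5.2 -1.7 / 3 -2.2 -1]. Elementwise product with the kernel and sum: 4.2·0.5 + -1.5·-1 + 0.6·0.5 + 1.3·-0.5 + 5.2·1 + -1.7·0.5 + -2.2·2.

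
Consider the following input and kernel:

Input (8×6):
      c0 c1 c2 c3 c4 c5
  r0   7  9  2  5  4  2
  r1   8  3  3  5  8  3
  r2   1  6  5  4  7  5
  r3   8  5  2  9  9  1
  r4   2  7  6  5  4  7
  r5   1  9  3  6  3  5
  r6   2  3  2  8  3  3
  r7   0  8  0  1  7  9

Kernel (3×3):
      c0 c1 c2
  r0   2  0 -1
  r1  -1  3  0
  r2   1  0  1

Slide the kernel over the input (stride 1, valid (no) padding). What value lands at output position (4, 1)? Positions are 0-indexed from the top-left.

The receptive field on the input at this output position is [7 6 5 / 9 3 6 / 3 2 8]. Elementwise product with the kernel and sum: 7·2 + 5·-1 + 9·-1 + 3·3 + 3·1 + 8·1.

20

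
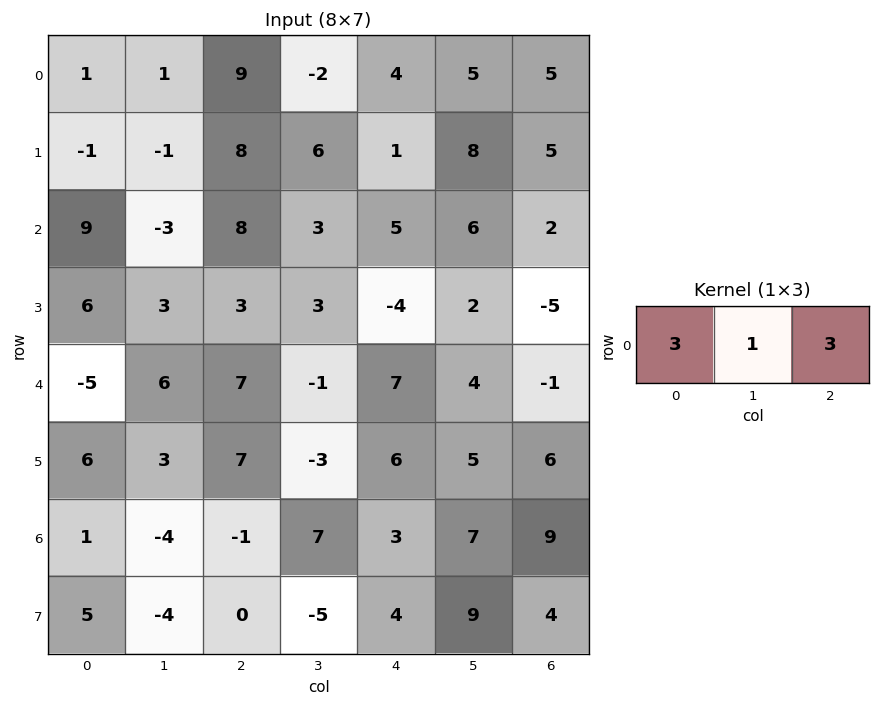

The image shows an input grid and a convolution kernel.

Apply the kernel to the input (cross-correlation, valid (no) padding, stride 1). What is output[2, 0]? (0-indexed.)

48

The receptive field on the input at this output position is [9 -3 8]. Elementwise product with the kernel and sum: 9·3 + -3·1 + 8·3.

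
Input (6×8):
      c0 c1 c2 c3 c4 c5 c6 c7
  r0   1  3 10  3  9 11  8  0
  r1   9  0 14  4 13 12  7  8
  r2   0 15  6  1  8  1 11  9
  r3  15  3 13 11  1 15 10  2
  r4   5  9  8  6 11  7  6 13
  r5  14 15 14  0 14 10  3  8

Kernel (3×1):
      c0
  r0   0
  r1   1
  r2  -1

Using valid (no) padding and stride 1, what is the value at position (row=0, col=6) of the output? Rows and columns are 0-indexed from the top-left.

The receptive field on the input at this output position is [8 / 7 / 11]. Elementwise product with the kernel and sum: 7·1 + 11·-1.

-4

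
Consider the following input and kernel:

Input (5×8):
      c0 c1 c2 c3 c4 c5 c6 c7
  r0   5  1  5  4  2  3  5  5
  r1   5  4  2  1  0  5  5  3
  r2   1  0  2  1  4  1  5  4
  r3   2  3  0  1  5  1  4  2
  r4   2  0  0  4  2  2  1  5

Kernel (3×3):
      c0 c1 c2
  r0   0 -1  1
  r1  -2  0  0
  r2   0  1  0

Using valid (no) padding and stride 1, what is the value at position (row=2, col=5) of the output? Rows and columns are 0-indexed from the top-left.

-2

The receptive field on the input at this output position is [1 5 4 / 1 4 2 / 2 1 5]. Elementwise product with the kernel and sum: 5·-1 + 4·1 + 1·-2 + 1·1.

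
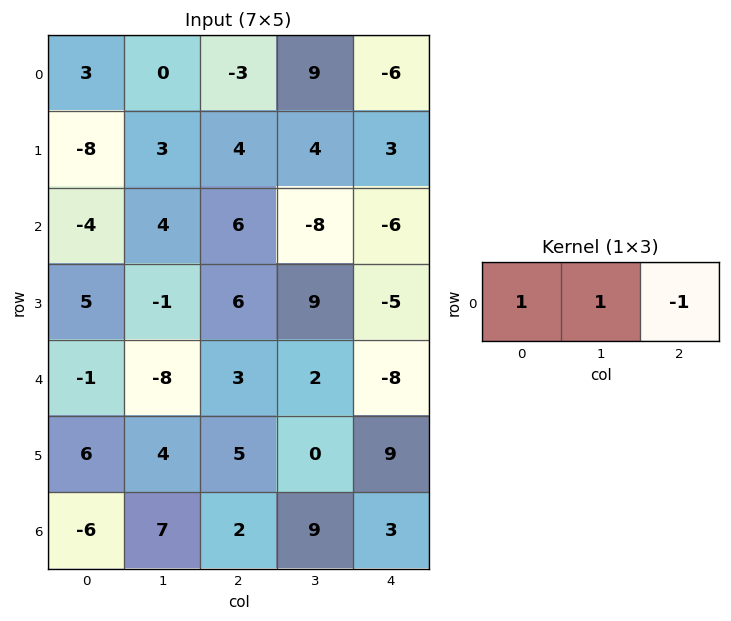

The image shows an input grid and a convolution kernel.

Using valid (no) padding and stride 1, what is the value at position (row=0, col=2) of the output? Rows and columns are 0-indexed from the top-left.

The receptive field on the input at this output position is [-3 9 -6]. Elementwise product with the kernel and sum: -3·1 + 9·1 + -6·-1.

12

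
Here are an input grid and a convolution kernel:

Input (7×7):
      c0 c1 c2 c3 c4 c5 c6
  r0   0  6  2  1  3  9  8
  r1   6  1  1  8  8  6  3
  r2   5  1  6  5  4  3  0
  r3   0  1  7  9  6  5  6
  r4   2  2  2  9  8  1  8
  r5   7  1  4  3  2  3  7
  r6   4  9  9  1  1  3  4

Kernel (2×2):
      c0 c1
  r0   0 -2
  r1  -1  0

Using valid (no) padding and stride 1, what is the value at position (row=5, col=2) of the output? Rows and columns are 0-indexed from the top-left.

-15

The receptive field on the input at this output position is [4 3 / 9 1]. Elementwise product with the kernel and sum: 3·-2 + 9·-1.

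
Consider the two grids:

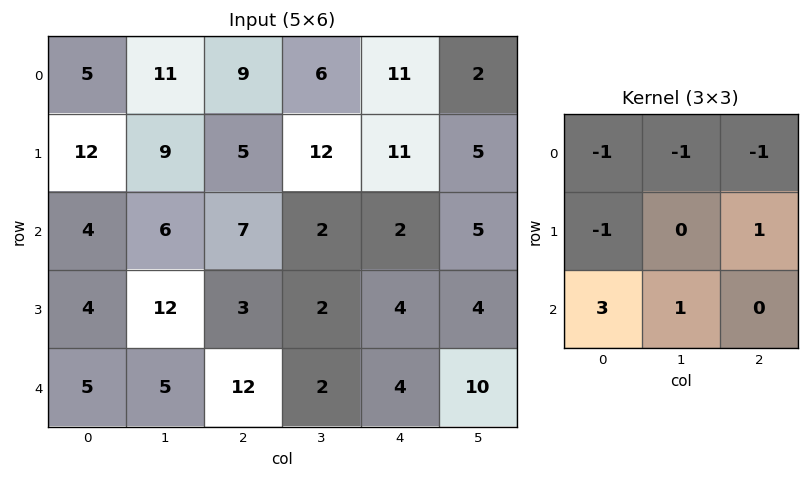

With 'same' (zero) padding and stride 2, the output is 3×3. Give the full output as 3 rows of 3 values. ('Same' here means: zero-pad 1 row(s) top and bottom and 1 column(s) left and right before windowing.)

23 27 43
-11 9 -15
-11 -20 -2

Output[0,0]: The receptive field on the zero-padded input at this output position is [0 0 0 / 0 5 11 / 0 12 9]. Elementwise product with the kernel and sum: 0·-1 + 0·-1 + 0·-1 + 0·-1 + 11·1 + 0·3 + 12·1.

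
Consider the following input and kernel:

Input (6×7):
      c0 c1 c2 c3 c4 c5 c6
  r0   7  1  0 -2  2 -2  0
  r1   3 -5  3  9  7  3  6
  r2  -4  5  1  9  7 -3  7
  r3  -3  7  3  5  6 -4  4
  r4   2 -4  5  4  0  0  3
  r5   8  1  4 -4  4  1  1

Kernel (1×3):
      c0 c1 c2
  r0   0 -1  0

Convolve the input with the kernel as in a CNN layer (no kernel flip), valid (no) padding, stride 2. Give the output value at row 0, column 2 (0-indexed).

The receptive field on the input at this output position is [2 -2 0]. Elementwise product with the kernel and sum: -2·-1.

2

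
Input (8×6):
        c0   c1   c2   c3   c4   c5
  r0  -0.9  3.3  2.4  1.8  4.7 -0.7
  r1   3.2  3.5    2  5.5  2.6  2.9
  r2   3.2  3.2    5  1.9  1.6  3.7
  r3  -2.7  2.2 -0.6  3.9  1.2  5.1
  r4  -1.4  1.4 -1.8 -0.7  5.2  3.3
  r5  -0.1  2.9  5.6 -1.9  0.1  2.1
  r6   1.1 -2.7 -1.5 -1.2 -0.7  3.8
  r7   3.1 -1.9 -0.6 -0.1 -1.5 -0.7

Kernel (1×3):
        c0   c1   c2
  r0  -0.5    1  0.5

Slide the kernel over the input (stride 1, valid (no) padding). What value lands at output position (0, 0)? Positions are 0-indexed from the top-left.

The receptive field on the input at this output position is [-0.9 3.3 2.4]. Elementwise product with the kernel and sum: -0.9·-0.5 + 3.3·1 + 2.4·0.5.

4.95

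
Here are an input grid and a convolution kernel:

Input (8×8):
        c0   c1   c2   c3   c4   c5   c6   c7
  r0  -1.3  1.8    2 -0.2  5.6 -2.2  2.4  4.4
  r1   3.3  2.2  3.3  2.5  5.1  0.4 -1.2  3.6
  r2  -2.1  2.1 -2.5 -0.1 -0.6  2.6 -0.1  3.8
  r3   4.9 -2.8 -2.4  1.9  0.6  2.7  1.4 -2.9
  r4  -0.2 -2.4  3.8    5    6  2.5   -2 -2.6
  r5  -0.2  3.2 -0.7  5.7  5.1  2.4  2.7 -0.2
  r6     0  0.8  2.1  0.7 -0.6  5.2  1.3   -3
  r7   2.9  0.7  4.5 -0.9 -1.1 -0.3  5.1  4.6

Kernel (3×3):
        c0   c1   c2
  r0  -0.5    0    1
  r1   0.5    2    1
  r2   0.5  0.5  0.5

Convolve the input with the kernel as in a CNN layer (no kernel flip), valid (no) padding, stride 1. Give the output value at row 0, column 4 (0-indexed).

2.7

The receptive field on the input at this output position is [5.6 -2.2 2.4 / 5.1 0.4 -1.2 / -0.6 2.6 -0.1]. Elementwise product with the kernel and sum: 5.6·-0.5 + 2.4·1 + 5.1·0.5 + 0.4·2 + -1.2·1 + -0.6·0.5 + 2.6·0.5 + -0.1·0.5.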